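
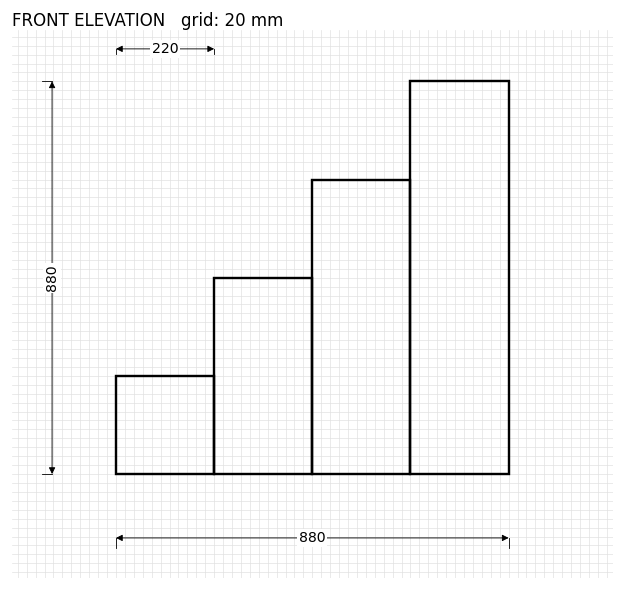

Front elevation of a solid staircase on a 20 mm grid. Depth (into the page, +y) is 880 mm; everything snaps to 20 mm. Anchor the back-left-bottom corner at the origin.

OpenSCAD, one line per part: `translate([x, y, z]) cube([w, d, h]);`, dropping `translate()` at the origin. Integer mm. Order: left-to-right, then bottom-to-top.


cube([220, 880, 220]);
translate([220, 0, 0]) cube([220, 880, 440]);
translate([440, 0, 0]) cube([220, 880, 660]);
translate([660, 0, 0]) cube([220, 880, 880]);


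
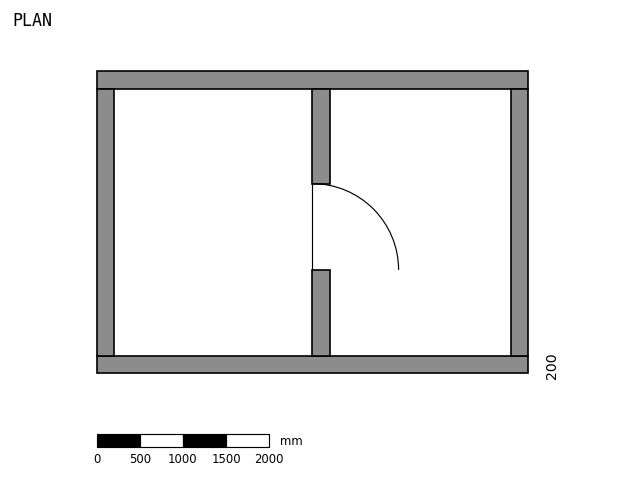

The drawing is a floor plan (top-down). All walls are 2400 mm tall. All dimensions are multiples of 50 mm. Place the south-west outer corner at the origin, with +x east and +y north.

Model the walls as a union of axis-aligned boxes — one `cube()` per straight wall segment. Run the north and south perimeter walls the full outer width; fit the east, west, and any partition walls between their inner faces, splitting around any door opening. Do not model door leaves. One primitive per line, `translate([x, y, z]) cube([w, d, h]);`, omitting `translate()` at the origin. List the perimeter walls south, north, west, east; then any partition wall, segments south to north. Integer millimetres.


cube([5000, 200, 2400]);
translate([0, 3300, 0]) cube([5000, 200, 2400]);
translate([0, 200, 0]) cube([200, 3100, 2400]);
translate([4800, 200, 0]) cube([200, 3100, 2400]);
translate([2500, 200, 0]) cube([200, 1000, 2400]);
translate([2500, 2200, 0]) cube([200, 1100, 2400]);


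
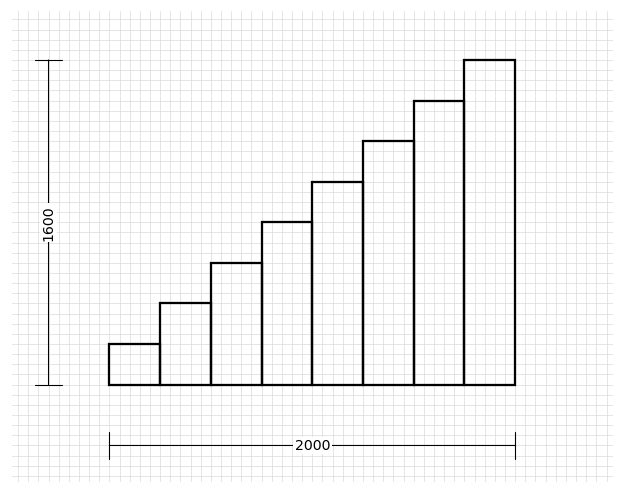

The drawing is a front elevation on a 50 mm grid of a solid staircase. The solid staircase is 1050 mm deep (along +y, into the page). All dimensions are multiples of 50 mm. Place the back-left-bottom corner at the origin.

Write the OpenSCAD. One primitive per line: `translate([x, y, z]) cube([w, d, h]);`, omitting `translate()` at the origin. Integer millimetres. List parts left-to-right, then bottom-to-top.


cube([250, 1050, 200]);
translate([250, 0, 0]) cube([250, 1050, 400]);
translate([500, 0, 0]) cube([250, 1050, 600]);
translate([750, 0, 0]) cube([250, 1050, 800]);
translate([1000, 0, 0]) cube([250, 1050, 1000]);
translate([1250, 0, 0]) cube([250, 1050, 1200]);
translate([1500, 0, 0]) cube([250, 1050, 1400]);
translate([1750, 0, 0]) cube([250, 1050, 1600]);


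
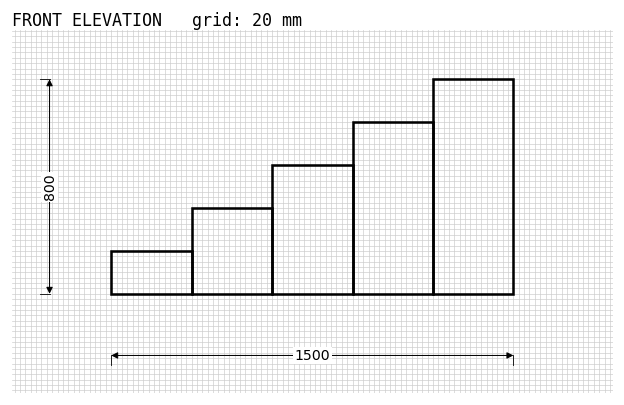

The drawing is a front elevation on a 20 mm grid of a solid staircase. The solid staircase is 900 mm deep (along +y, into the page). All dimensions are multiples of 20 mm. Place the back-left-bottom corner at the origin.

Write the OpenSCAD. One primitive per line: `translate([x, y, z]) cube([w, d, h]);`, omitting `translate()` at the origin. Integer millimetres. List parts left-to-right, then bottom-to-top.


cube([300, 900, 160]);
translate([300, 0, 0]) cube([300, 900, 320]);
translate([600, 0, 0]) cube([300, 900, 480]);
translate([900, 0, 0]) cube([300, 900, 640]);
translate([1200, 0, 0]) cube([300, 900, 800]);


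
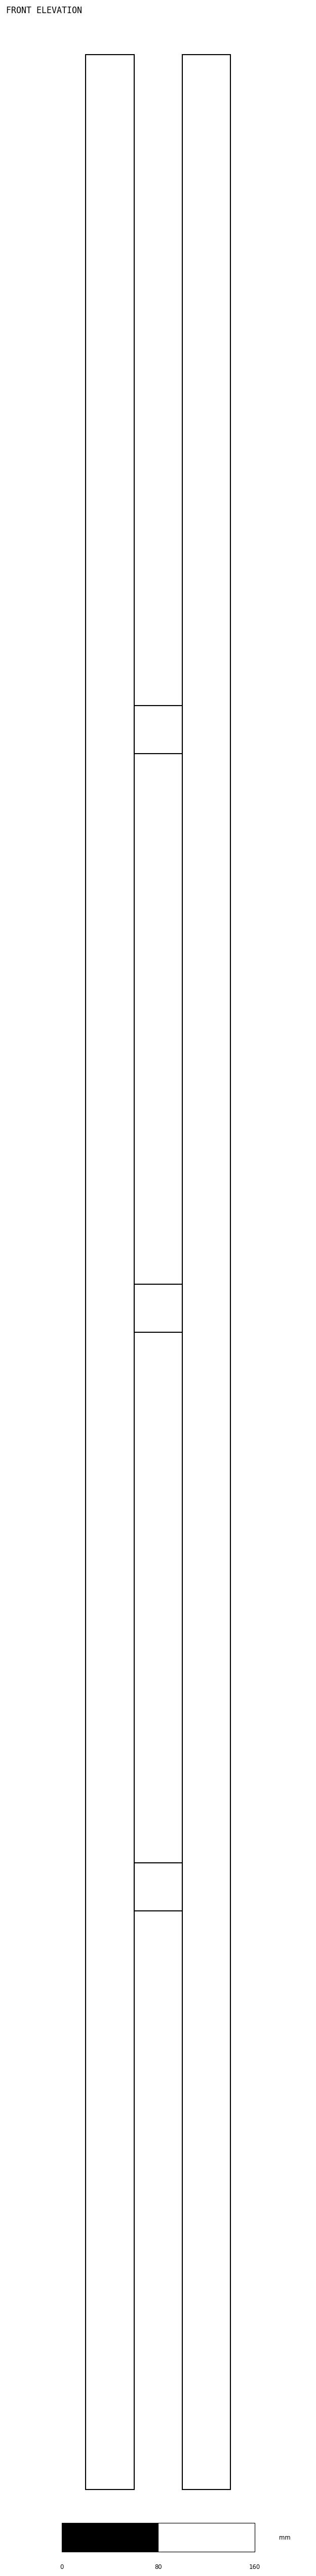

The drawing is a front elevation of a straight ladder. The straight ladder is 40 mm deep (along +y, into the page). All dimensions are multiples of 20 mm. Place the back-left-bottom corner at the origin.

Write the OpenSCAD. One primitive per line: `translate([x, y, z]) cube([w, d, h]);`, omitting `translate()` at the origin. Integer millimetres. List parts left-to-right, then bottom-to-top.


cube([40, 40, 2020]);
translate([40, 0, 480]) cube([40, 40, 40]);
translate([40, 0, 960]) cube([40, 40, 40]);
translate([40, 0, 1440]) cube([40, 40, 40]);
translate([80, 0, 0]) cube([40, 40, 2020]);


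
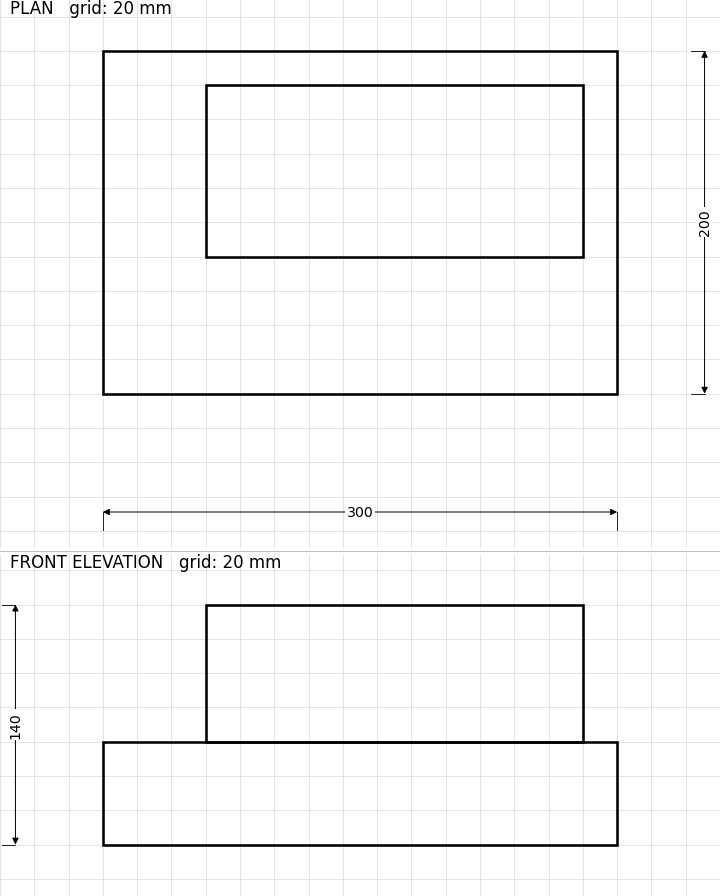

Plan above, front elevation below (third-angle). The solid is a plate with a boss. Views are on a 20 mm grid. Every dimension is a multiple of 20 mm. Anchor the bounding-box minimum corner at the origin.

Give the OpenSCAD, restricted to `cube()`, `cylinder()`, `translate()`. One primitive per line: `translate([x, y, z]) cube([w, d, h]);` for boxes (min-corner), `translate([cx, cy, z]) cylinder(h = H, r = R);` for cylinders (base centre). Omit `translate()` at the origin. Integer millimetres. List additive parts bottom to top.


cube([300, 200, 60]);
translate([60, 80, 60]) cube([220, 100, 80]);


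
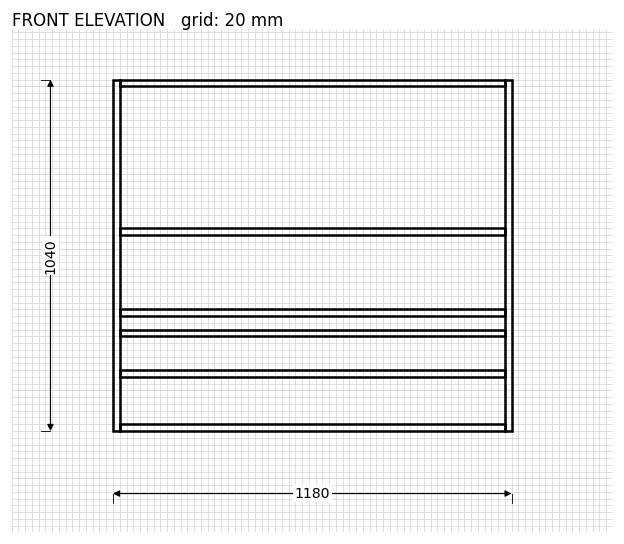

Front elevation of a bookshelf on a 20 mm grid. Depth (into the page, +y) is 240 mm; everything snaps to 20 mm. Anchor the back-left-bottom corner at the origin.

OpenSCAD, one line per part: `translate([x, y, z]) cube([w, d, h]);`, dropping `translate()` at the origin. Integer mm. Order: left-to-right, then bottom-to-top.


cube([20, 240, 1040]);
translate([20, 0, 0]) cube([1140, 240, 20]);
translate([20, 0, 160]) cube([1140, 240, 20]);
translate([20, 0, 280]) cube([1140, 240, 20]);
translate([20, 0, 340]) cube([1140, 240, 20]);
translate([20, 0, 580]) cube([1140, 240, 20]);
translate([20, 0, 1020]) cube([1140, 240, 20]);
translate([1160, 0, 0]) cube([20, 240, 1040]);


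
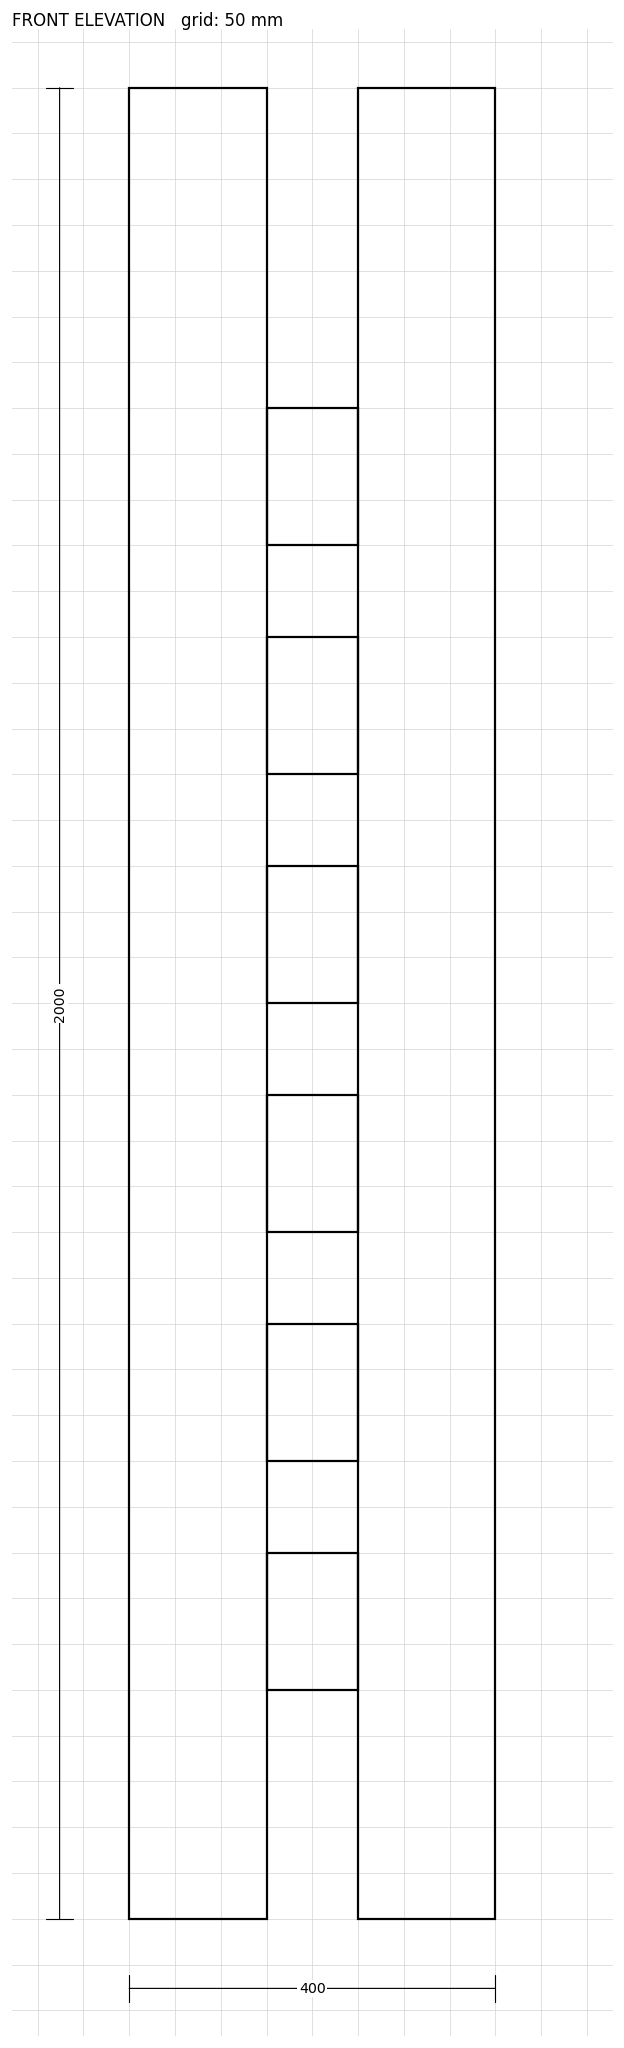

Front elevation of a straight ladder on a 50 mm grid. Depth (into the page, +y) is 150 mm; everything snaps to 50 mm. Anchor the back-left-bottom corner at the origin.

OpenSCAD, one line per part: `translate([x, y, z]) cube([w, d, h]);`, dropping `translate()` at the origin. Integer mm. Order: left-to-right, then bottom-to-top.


cube([150, 150, 2000]);
translate([150, 0, 250]) cube([100, 150, 150]);
translate([150, 0, 500]) cube([100, 150, 150]);
translate([150, 0, 750]) cube([100, 150, 150]);
translate([150, 0, 1000]) cube([100, 150, 150]);
translate([150, 0, 1250]) cube([100, 150, 150]);
translate([150, 0, 1500]) cube([100, 150, 150]);
translate([250, 0, 0]) cube([150, 150, 2000]);


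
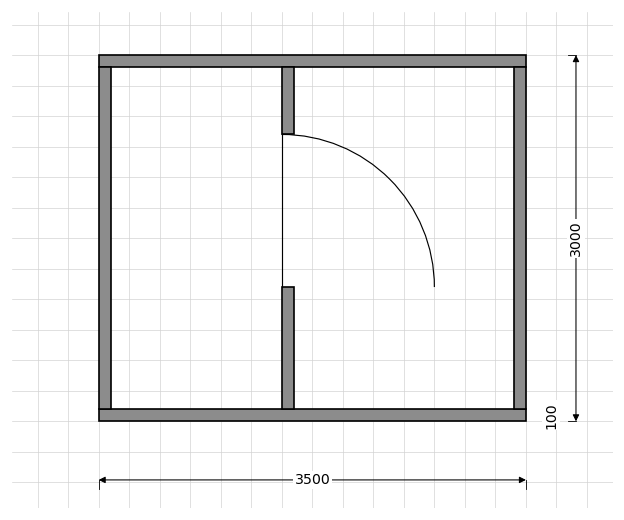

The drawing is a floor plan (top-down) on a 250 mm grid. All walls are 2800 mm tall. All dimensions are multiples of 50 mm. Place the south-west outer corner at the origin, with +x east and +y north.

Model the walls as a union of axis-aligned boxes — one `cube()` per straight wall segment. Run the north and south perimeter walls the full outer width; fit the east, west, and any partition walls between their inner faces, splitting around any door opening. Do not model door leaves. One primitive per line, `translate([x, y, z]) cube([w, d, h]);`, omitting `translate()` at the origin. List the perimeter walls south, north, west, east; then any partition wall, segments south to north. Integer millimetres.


cube([3500, 100, 2800]);
translate([0, 2900, 0]) cube([3500, 100, 2800]);
translate([0, 100, 0]) cube([100, 2800, 2800]);
translate([3400, 100, 0]) cube([100, 2800, 2800]);
translate([1500, 100, 0]) cube([100, 1000, 2800]);
translate([1500, 2350, 0]) cube([100, 550, 2800]);


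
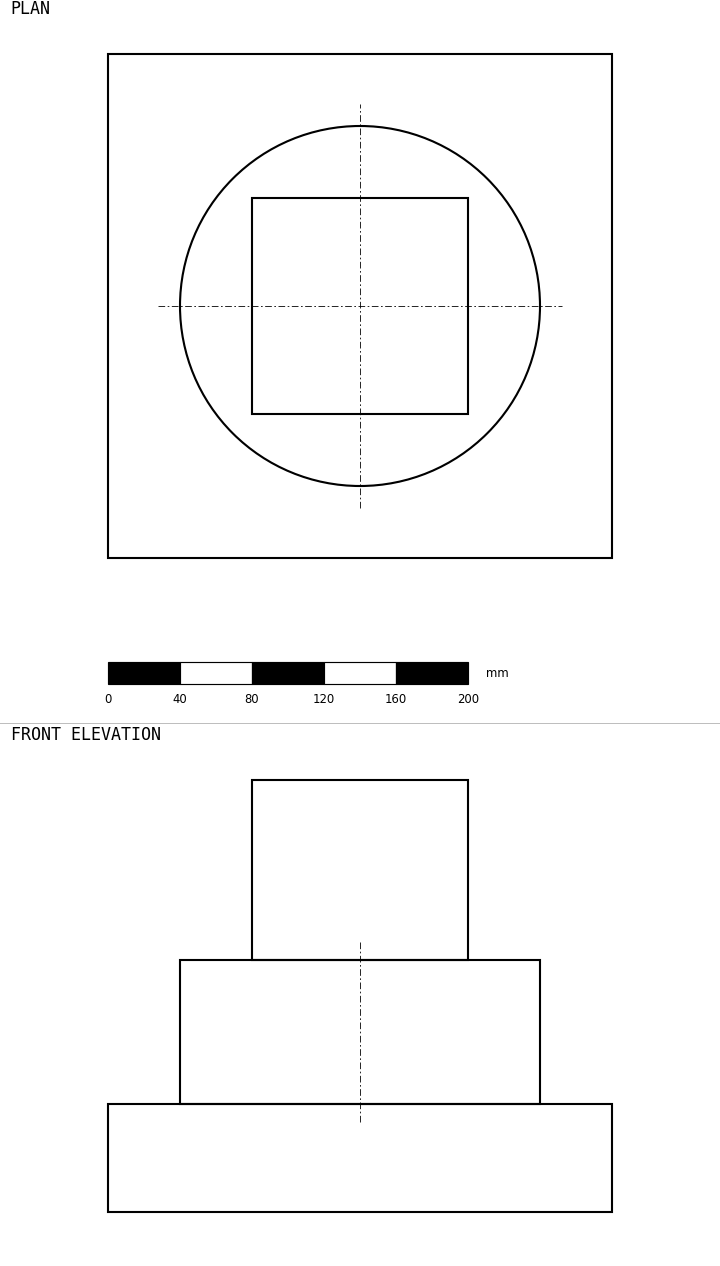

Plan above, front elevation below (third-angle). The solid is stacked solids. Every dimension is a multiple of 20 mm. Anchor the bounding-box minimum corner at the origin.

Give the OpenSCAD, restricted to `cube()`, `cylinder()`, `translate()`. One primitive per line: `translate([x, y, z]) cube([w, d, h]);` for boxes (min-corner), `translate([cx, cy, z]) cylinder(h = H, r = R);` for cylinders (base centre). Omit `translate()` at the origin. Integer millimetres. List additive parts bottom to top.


cube([280, 280, 60]);
translate([140, 140, 60]) cylinder(h = 80, r = 100);
translate([80, 80, 140]) cube([120, 120, 100]);


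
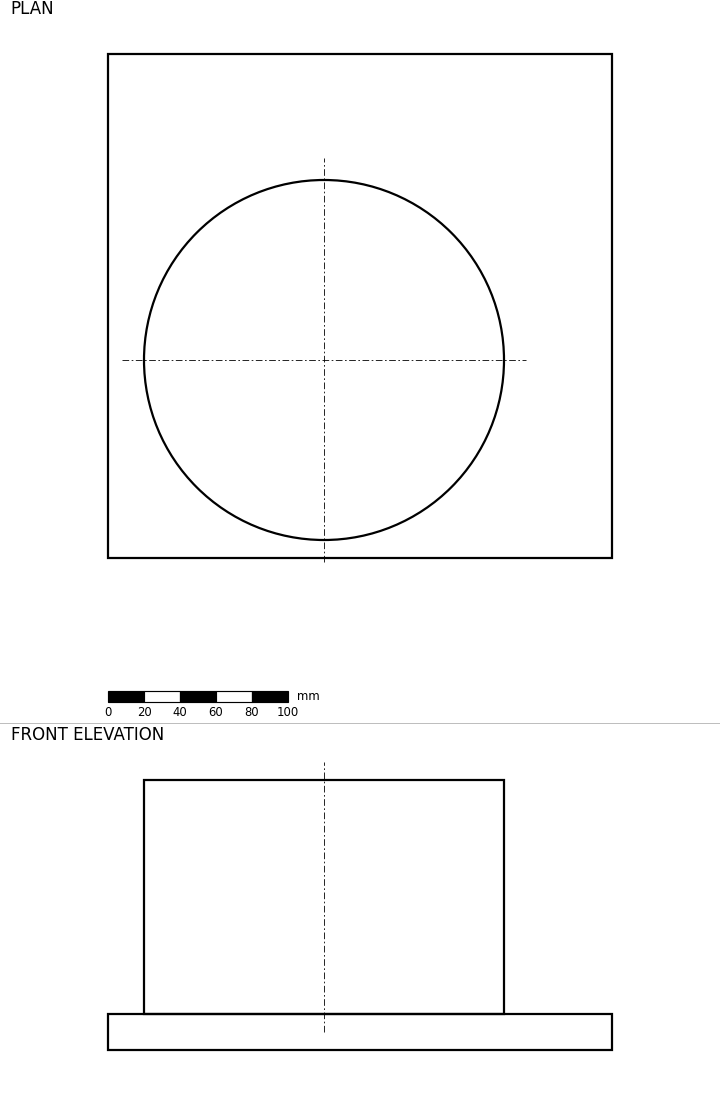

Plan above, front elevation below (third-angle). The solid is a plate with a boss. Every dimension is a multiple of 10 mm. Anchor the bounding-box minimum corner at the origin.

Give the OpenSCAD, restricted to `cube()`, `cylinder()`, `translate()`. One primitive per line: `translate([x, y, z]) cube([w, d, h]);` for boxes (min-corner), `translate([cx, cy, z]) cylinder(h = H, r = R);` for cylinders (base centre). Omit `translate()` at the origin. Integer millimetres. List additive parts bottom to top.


cube([280, 280, 20]);
translate([120, 110, 20]) cylinder(h = 130, r = 100);


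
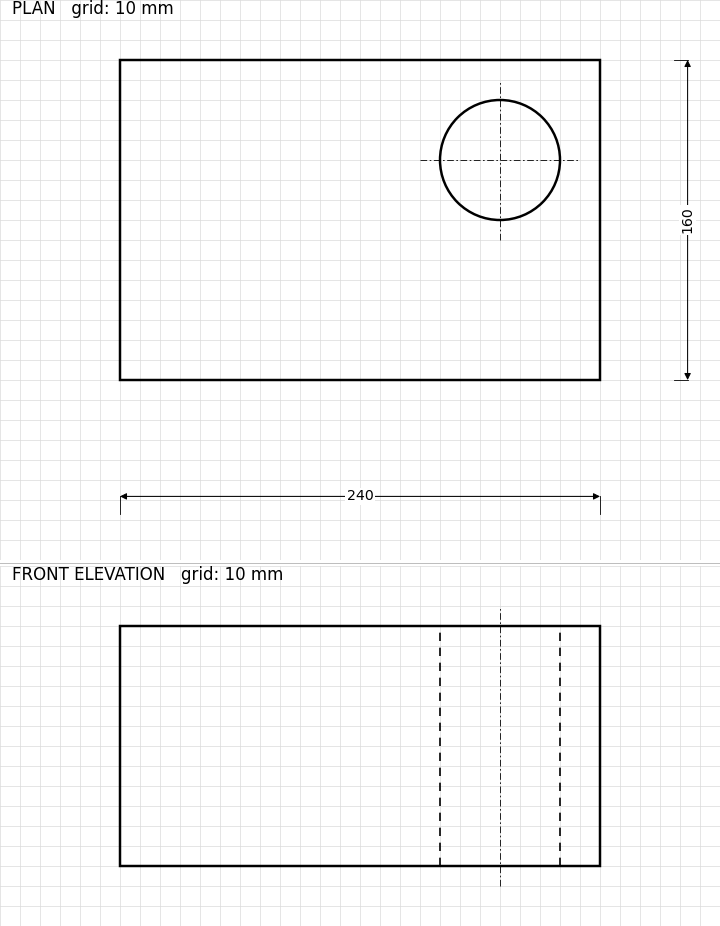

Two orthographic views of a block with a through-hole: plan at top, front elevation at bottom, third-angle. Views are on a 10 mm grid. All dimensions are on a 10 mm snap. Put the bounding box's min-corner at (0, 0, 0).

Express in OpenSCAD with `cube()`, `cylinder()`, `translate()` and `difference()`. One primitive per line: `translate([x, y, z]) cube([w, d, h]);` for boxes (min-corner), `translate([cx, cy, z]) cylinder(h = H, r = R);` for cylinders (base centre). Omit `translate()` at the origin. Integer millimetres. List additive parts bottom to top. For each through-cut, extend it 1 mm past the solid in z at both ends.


difference() {
  cube([240, 160, 120]);
  translate([190, 110, -1]) cylinder(h = 122, r = 30);
}


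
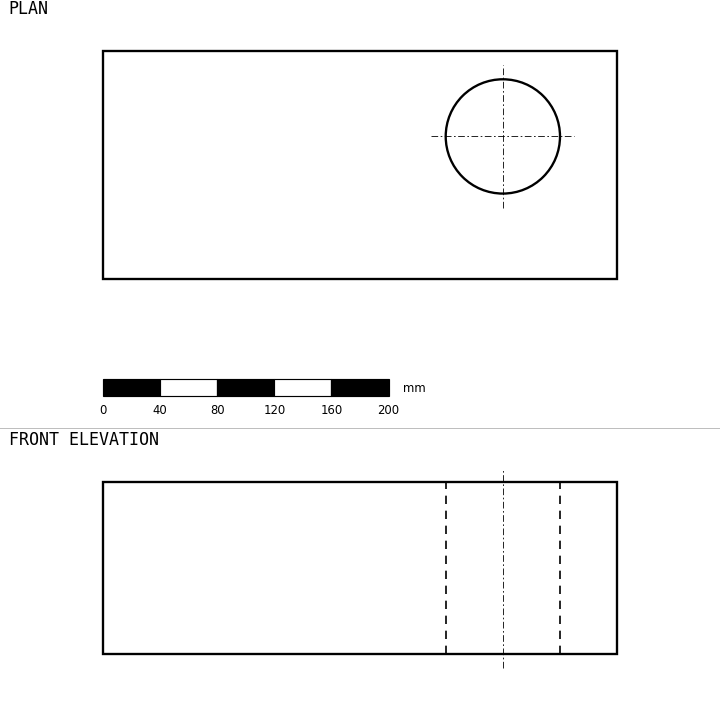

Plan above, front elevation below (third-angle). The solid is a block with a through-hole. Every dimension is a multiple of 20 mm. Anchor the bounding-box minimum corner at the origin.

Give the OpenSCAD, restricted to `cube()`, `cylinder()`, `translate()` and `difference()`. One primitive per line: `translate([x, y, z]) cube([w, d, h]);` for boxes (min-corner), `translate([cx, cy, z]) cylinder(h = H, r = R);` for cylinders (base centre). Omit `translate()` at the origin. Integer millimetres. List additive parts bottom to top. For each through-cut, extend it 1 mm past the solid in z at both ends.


difference() {
  cube([360, 160, 120]);
  translate([280, 100, -1]) cylinder(h = 122, r = 40);
}


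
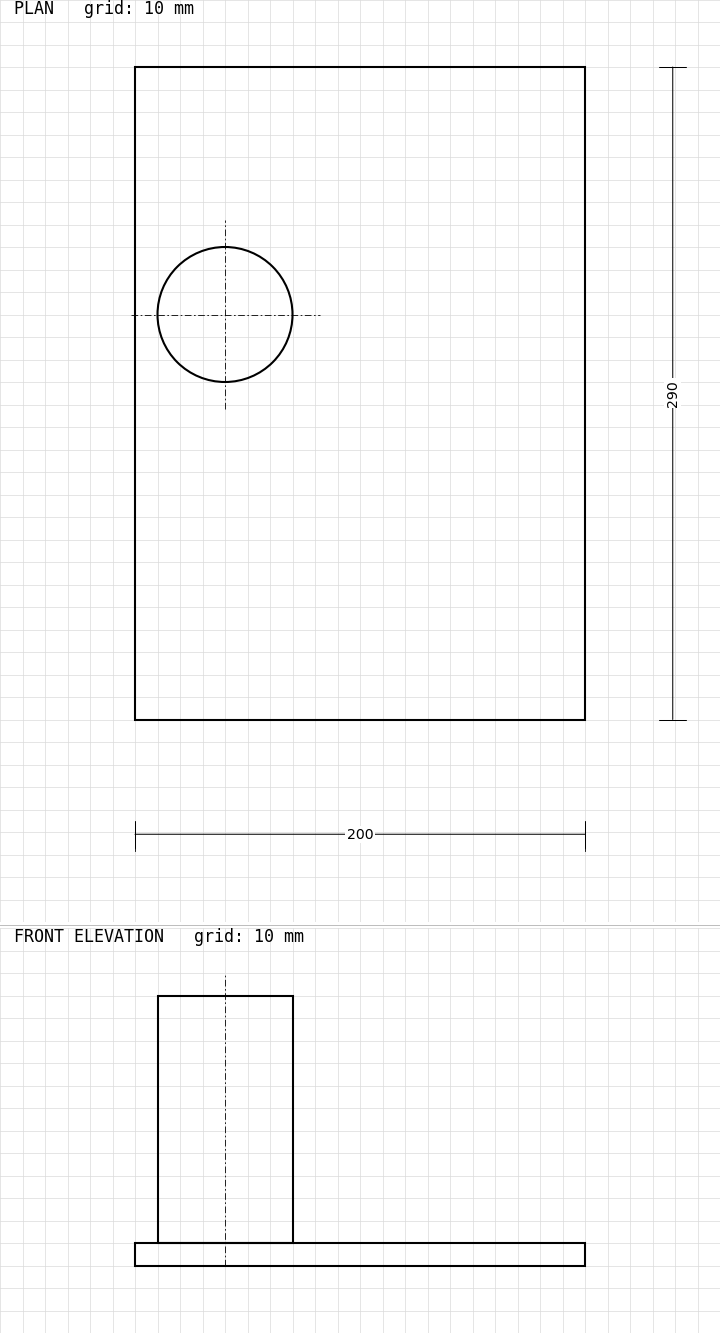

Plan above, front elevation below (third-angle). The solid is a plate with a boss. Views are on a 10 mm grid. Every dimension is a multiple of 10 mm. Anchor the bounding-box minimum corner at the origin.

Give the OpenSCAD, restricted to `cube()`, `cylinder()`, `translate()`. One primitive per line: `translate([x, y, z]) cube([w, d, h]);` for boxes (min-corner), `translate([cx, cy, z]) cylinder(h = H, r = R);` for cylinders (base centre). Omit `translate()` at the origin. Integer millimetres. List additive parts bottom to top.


cube([200, 290, 10]);
translate([40, 180, 10]) cylinder(h = 110, r = 30);


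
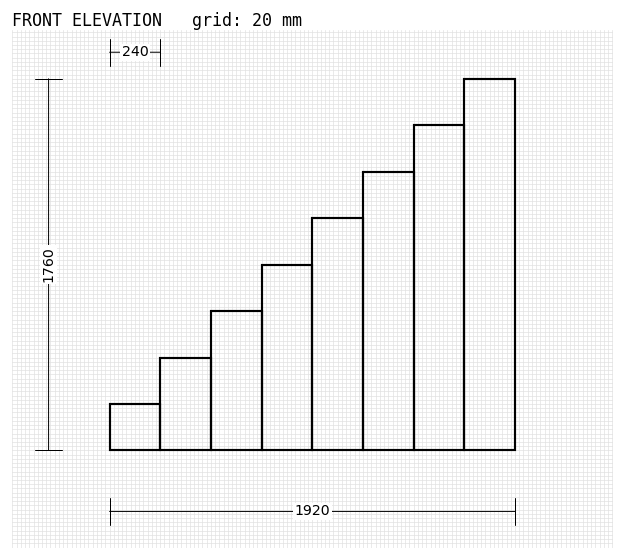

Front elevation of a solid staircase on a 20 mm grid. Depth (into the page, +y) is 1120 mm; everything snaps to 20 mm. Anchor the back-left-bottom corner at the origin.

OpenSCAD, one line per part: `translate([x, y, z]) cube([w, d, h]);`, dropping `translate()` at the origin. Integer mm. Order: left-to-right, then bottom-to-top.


cube([240, 1120, 220]);
translate([240, 0, 0]) cube([240, 1120, 440]);
translate([480, 0, 0]) cube([240, 1120, 660]);
translate([720, 0, 0]) cube([240, 1120, 880]);
translate([960, 0, 0]) cube([240, 1120, 1100]);
translate([1200, 0, 0]) cube([240, 1120, 1320]);
translate([1440, 0, 0]) cube([240, 1120, 1540]);
translate([1680, 0, 0]) cube([240, 1120, 1760]);


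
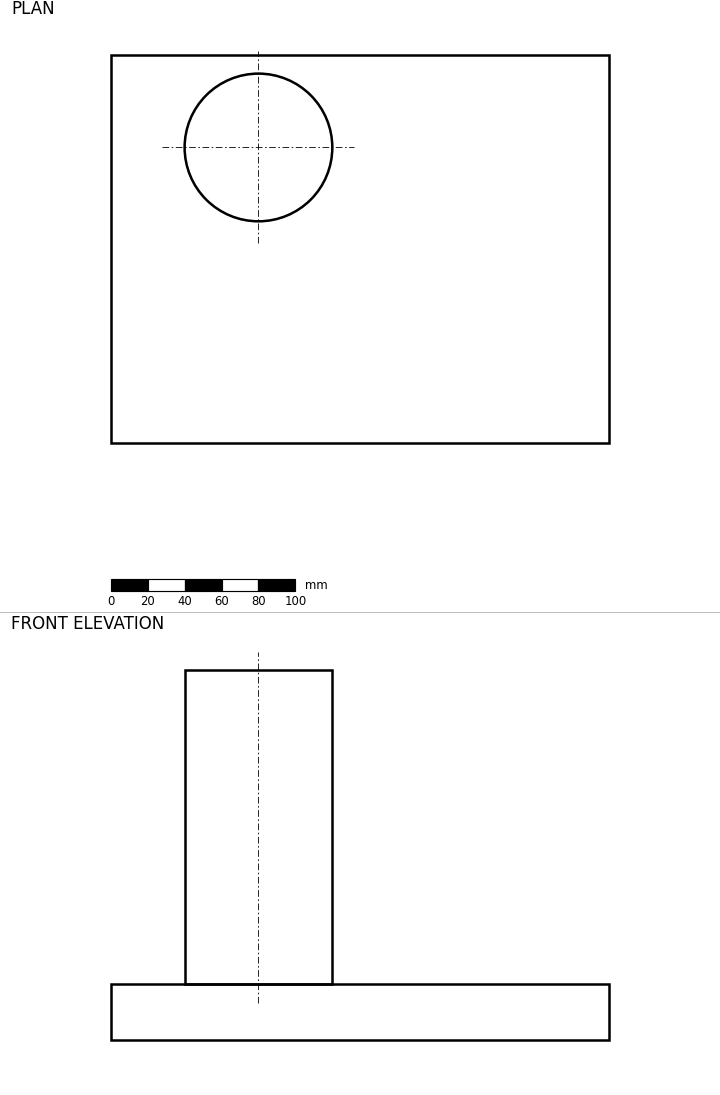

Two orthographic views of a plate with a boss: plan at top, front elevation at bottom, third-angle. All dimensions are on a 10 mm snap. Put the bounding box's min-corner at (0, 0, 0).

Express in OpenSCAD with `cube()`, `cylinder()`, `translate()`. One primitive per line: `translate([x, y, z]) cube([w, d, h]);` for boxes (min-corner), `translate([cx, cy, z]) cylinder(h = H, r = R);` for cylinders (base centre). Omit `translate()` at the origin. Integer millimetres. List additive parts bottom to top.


cube([270, 210, 30]);
translate([80, 160, 30]) cylinder(h = 170, r = 40);


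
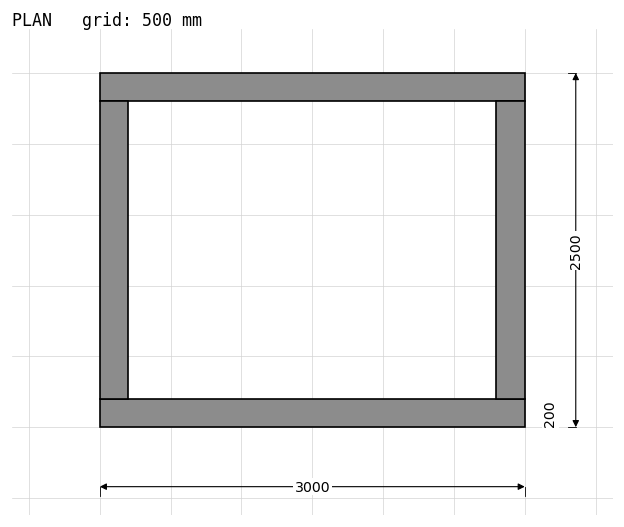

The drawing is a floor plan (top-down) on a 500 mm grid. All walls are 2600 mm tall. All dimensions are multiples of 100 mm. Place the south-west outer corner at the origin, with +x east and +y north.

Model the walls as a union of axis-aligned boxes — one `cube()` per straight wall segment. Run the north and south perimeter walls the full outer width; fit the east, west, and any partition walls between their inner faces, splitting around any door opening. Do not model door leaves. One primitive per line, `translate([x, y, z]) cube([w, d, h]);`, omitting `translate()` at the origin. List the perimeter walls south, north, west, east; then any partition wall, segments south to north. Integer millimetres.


cube([3000, 200, 2600]);
translate([0, 2300, 0]) cube([3000, 200, 2600]);
translate([0, 200, 0]) cube([200, 2100, 2600]);
translate([2800, 200, 0]) cube([200, 2100, 2600]);


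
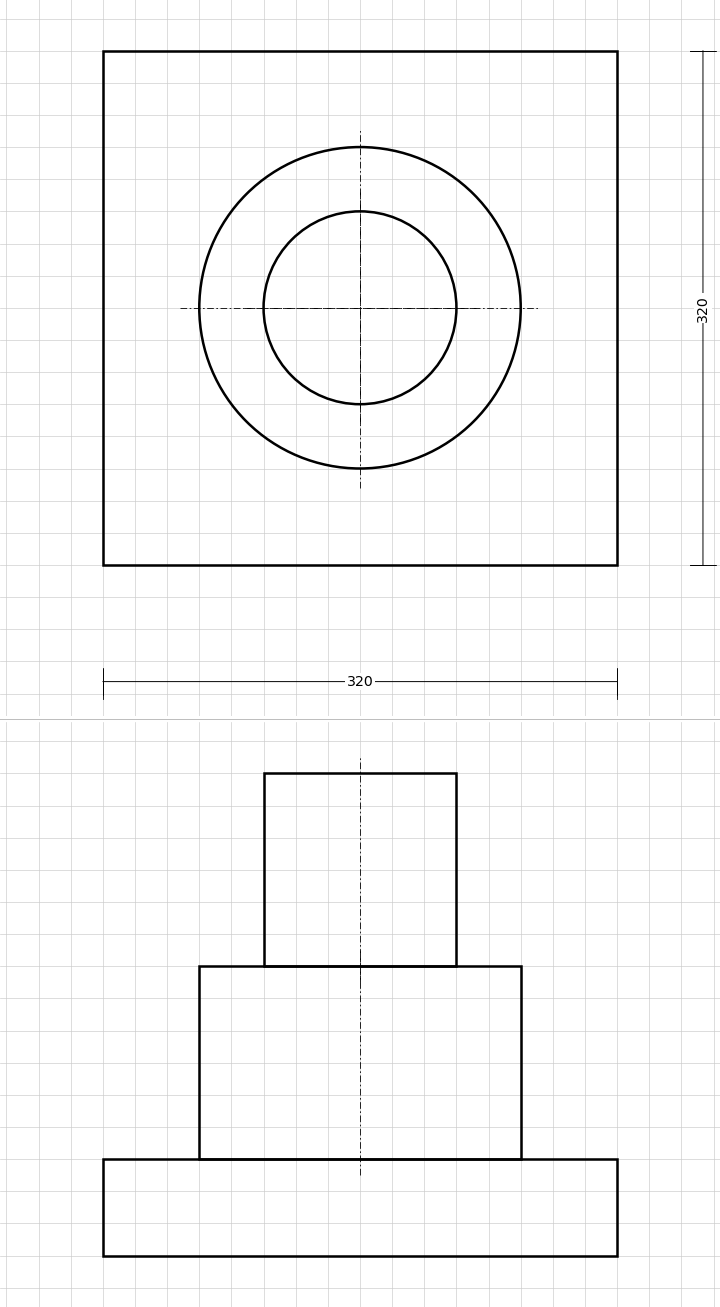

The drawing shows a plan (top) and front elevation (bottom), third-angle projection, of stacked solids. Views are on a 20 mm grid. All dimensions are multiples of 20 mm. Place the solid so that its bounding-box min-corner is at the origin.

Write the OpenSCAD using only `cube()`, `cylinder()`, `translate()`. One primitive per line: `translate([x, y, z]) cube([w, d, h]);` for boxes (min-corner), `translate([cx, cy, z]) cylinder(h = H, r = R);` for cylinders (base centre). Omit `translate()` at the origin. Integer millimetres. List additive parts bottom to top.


cube([320, 320, 60]);
translate([160, 160, 60]) cylinder(h = 120, r = 100);
translate([160, 160, 180]) cylinder(h = 120, r = 60);


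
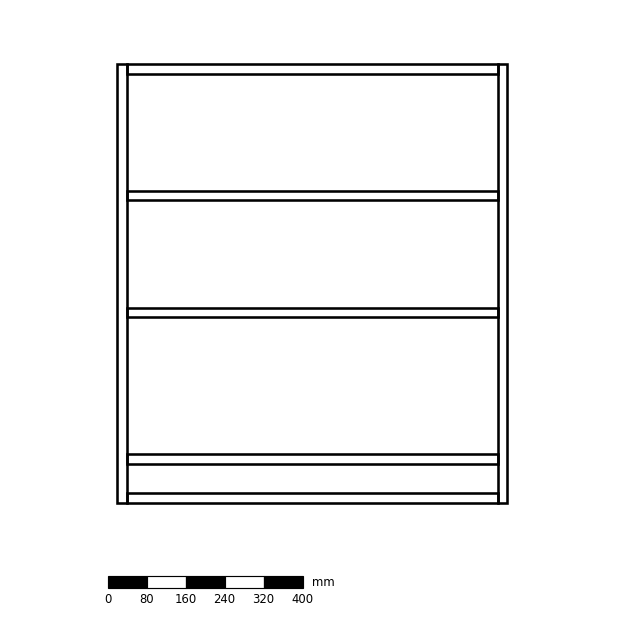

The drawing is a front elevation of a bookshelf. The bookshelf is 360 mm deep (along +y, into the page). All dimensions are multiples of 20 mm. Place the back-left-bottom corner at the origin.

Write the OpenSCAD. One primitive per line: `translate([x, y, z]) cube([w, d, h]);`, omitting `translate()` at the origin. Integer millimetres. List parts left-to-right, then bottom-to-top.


cube([20, 360, 900]);
translate([20, 0, 0]) cube([760, 360, 20]);
translate([20, 0, 80]) cube([760, 360, 20]);
translate([20, 0, 380]) cube([760, 360, 20]);
translate([20, 0, 620]) cube([760, 360, 20]);
translate([20, 0, 880]) cube([760, 360, 20]);
translate([780, 0, 0]) cube([20, 360, 900]);


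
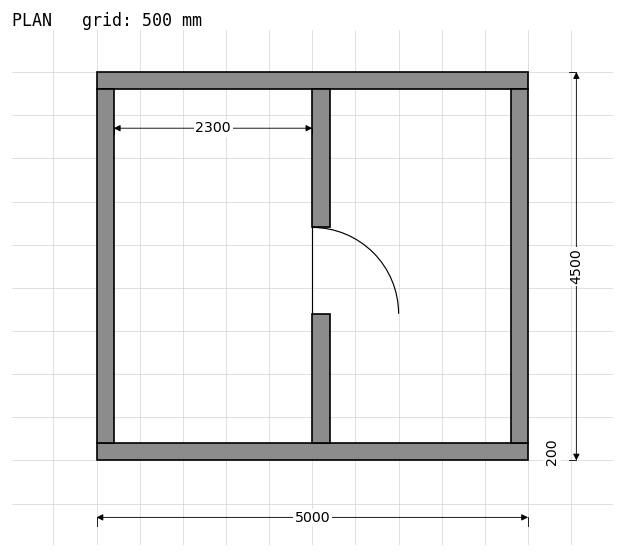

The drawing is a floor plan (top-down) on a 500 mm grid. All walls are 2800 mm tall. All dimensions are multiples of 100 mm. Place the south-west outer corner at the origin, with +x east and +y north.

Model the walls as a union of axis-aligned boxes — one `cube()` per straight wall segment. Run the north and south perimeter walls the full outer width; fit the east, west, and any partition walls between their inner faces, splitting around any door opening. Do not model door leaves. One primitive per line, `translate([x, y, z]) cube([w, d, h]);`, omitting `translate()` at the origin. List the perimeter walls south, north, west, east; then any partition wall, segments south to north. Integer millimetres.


cube([5000, 200, 2800]);
translate([0, 4300, 0]) cube([5000, 200, 2800]);
translate([0, 200, 0]) cube([200, 4100, 2800]);
translate([4800, 200, 0]) cube([200, 4100, 2800]);
translate([2500, 200, 0]) cube([200, 1500, 2800]);
translate([2500, 2700, 0]) cube([200, 1600, 2800]);


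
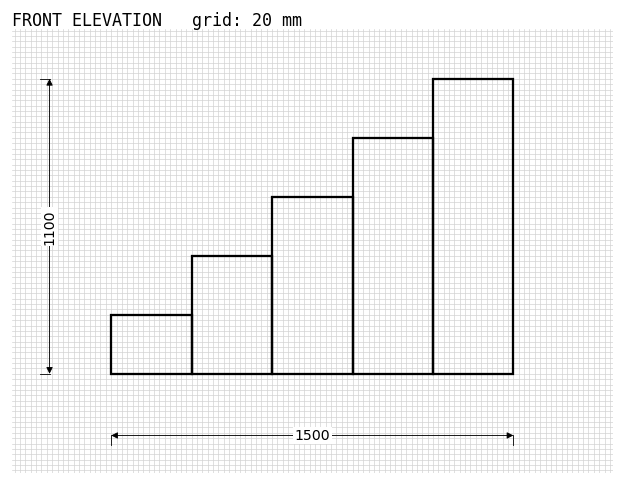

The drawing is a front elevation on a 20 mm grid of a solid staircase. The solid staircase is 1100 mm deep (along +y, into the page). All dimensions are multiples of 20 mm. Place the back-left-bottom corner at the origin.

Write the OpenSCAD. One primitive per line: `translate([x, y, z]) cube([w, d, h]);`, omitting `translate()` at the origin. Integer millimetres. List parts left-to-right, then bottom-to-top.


cube([300, 1100, 220]);
translate([300, 0, 0]) cube([300, 1100, 440]);
translate([600, 0, 0]) cube([300, 1100, 660]);
translate([900, 0, 0]) cube([300, 1100, 880]);
translate([1200, 0, 0]) cube([300, 1100, 1100]);


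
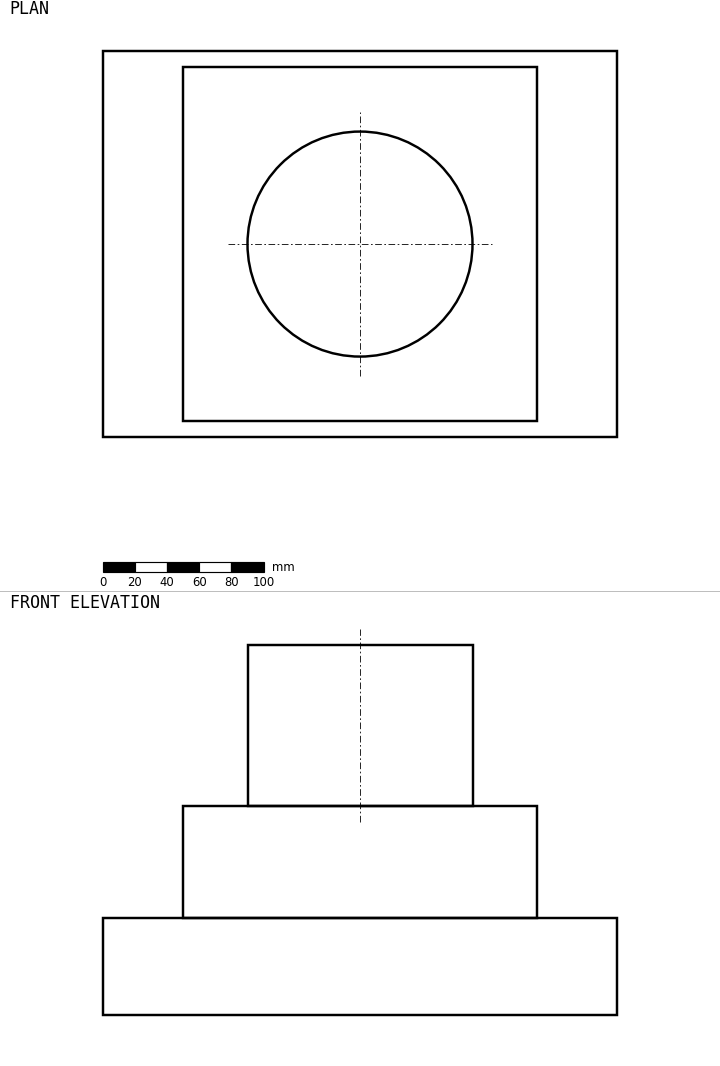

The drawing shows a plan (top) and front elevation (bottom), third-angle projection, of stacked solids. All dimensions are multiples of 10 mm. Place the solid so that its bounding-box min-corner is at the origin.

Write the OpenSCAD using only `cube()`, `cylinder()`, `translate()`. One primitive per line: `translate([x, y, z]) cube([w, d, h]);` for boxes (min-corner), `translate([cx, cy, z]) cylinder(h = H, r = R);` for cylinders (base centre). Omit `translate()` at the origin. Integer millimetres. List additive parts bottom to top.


cube([320, 240, 60]);
translate([50, 10, 60]) cube([220, 220, 70]);
translate([160, 120, 130]) cylinder(h = 100, r = 70);


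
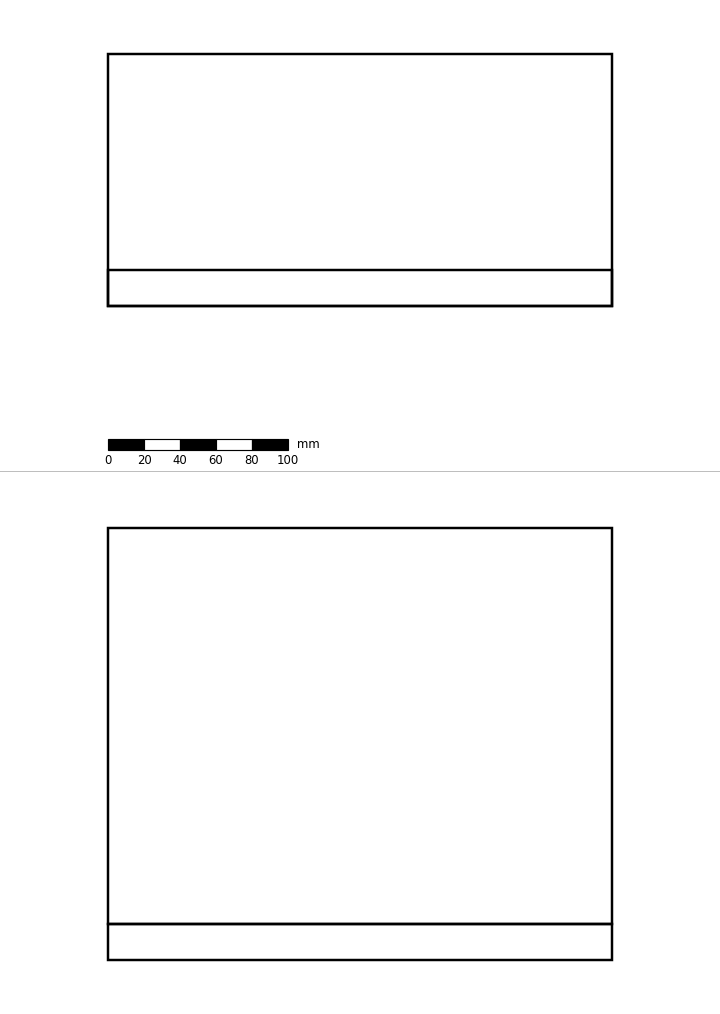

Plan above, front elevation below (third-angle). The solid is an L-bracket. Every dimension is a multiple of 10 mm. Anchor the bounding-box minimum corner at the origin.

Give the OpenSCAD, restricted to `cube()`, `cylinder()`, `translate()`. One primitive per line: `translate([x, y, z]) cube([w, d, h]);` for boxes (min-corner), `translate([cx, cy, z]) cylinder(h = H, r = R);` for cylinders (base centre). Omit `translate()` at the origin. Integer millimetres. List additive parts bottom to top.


cube([280, 140, 20]);
translate([0, 0, 20]) cube([280, 20, 220]);


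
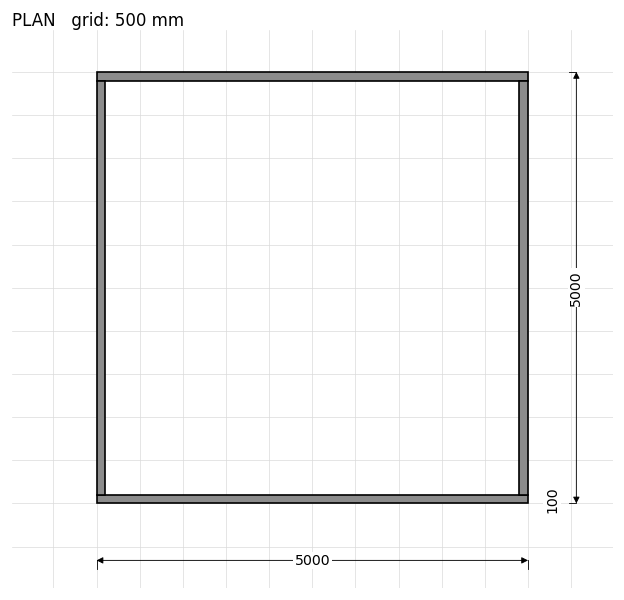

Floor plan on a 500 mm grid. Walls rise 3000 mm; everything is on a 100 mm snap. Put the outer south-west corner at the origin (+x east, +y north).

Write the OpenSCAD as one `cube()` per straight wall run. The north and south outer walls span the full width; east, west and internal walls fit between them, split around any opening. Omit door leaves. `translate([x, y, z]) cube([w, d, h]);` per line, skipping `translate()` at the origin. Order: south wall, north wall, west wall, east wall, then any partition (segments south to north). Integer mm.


cube([5000, 100, 3000]);
translate([0, 4900, 0]) cube([5000, 100, 3000]);
translate([0, 100, 0]) cube([100, 4800, 3000]);
translate([4900, 100, 0]) cube([100, 4800, 3000]);


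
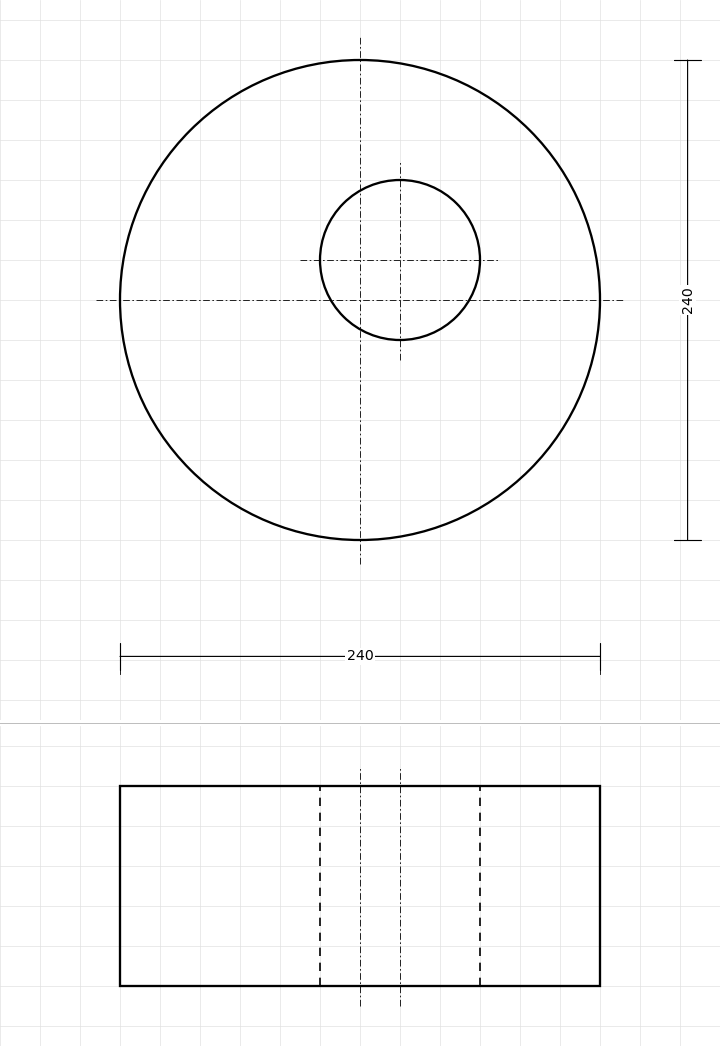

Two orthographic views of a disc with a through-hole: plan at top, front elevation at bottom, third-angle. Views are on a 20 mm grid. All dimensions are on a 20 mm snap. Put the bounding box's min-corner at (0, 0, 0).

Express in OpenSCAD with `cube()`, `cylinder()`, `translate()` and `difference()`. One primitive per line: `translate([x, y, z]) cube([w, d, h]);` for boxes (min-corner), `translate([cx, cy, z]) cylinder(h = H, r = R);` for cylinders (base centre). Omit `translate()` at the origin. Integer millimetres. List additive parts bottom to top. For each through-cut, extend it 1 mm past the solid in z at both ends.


difference() {
  translate([120, 120, 0]) cylinder(h = 100, r = 120);
  translate([140, 140, -1]) cylinder(h = 102, r = 40);
}


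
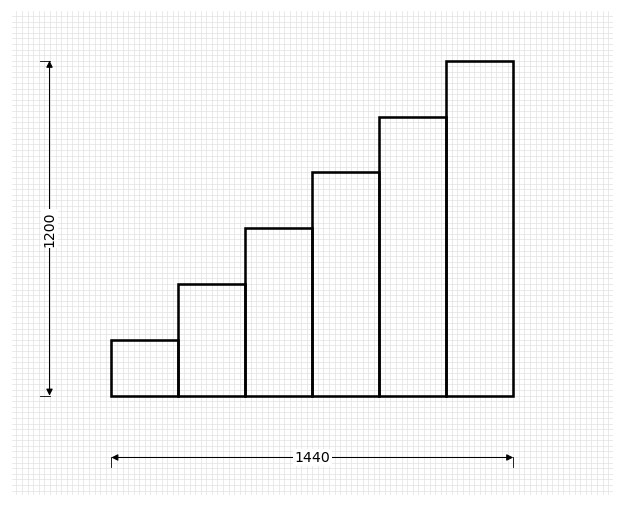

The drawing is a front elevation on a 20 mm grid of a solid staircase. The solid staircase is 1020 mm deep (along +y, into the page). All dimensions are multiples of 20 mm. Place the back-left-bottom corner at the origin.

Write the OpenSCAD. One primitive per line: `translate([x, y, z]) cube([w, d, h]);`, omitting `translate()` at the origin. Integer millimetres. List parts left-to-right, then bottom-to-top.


cube([240, 1020, 200]);
translate([240, 0, 0]) cube([240, 1020, 400]);
translate([480, 0, 0]) cube([240, 1020, 600]);
translate([720, 0, 0]) cube([240, 1020, 800]);
translate([960, 0, 0]) cube([240, 1020, 1000]);
translate([1200, 0, 0]) cube([240, 1020, 1200]);


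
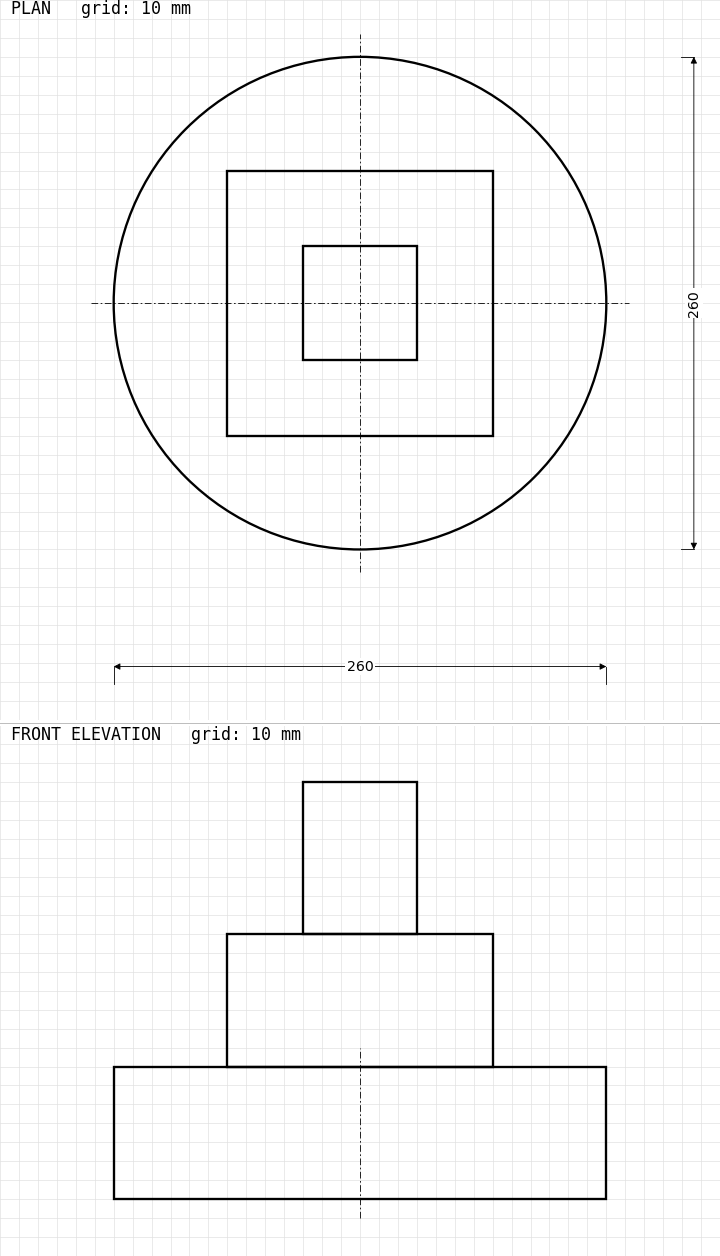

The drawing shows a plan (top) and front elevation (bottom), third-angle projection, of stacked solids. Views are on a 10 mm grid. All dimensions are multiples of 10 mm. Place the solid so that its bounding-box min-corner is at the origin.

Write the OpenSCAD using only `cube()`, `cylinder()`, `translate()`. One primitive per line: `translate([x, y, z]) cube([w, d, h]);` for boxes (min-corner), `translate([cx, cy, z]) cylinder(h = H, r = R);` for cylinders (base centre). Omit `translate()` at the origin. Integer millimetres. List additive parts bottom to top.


translate([130, 130, 0]) cylinder(h = 70, r = 130);
translate([60, 60, 70]) cube([140, 140, 70]);
translate([100, 100, 140]) cube([60, 60, 80]);


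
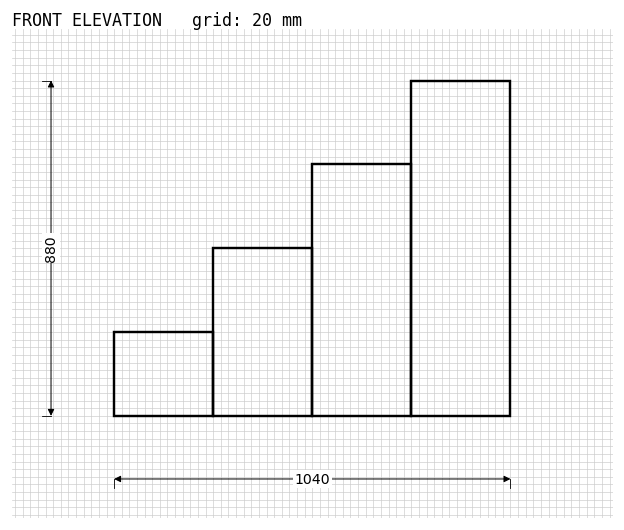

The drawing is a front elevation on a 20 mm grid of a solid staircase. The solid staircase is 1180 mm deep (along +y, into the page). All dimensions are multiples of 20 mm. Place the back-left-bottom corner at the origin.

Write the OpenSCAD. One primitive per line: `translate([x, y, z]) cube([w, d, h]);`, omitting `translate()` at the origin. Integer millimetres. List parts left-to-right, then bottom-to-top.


cube([260, 1180, 220]);
translate([260, 0, 0]) cube([260, 1180, 440]);
translate([520, 0, 0]) cube([260, 1180, 660]);
translate([780, 0, 0]) cube([260, 1180, 880]);


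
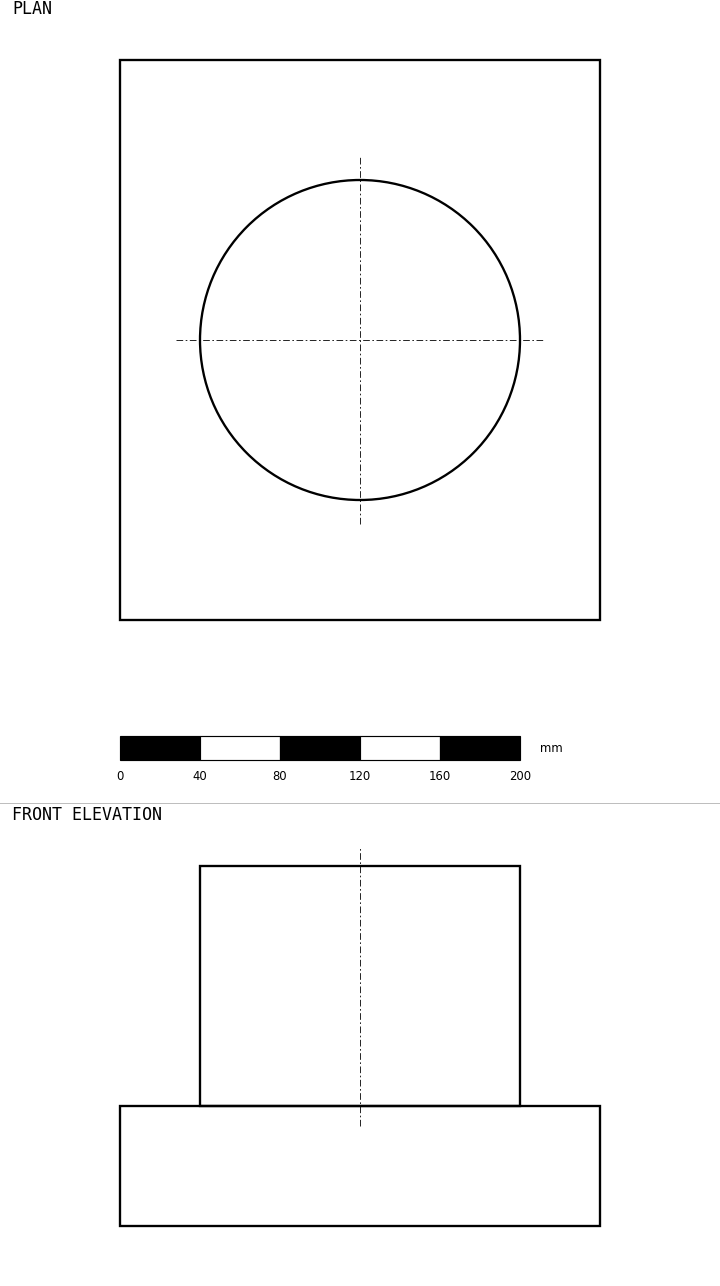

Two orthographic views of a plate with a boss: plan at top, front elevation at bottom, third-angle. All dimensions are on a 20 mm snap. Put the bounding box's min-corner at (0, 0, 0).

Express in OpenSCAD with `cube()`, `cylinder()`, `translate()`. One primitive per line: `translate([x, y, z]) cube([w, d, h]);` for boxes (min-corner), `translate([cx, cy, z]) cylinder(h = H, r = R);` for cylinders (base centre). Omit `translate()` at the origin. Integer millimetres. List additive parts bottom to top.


cube([240, 280, 60]);
translate([120, 140, 60]) cylinder(h = 120, r = 80);


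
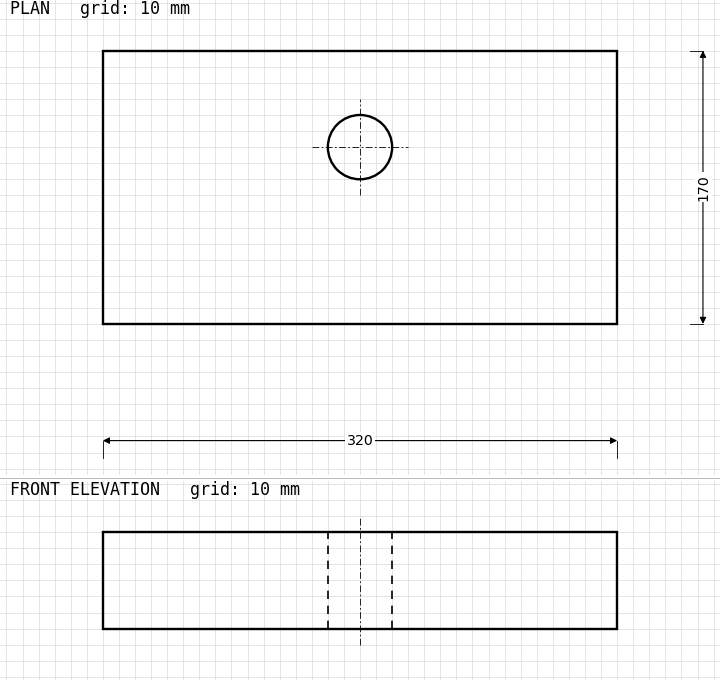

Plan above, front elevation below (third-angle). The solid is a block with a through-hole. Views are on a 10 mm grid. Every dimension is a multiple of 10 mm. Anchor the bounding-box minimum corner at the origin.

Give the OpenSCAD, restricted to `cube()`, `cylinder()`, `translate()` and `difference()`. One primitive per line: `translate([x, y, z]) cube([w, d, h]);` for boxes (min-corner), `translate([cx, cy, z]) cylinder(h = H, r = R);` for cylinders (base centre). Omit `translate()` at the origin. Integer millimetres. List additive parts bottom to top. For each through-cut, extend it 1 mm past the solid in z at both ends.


difference() {
  cube([320, 170, 60]);
  translate([160, 110, -1]) cylinder(h = 62, r = 20);
}


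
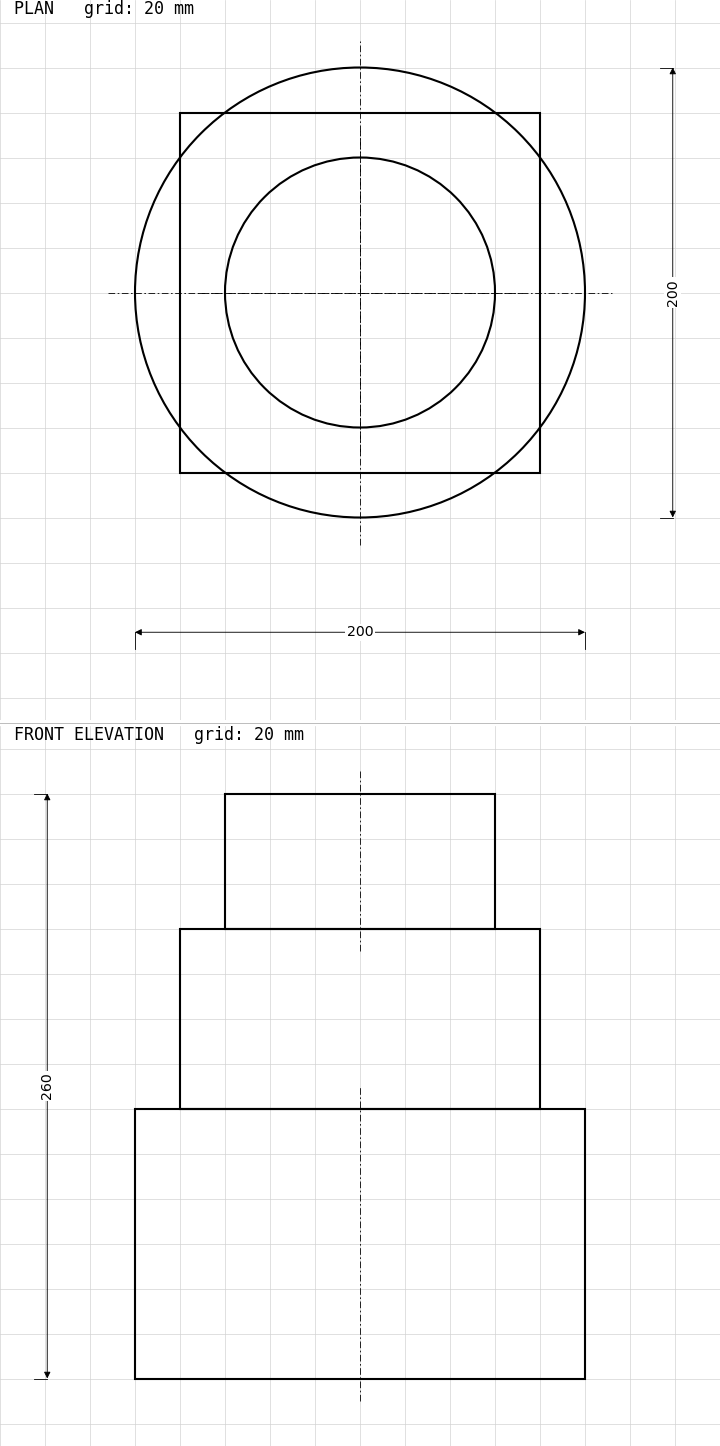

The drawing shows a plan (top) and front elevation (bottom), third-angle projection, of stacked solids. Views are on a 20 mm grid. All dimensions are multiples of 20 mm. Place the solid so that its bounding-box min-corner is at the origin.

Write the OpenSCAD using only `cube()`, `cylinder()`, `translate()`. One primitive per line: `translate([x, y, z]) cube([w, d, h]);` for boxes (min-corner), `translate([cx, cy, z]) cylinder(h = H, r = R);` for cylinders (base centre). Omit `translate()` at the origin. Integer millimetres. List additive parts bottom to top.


translate([100, 100, 0]) cylinder(h = 120, r = 100);
translate([20, 20, 120]) cube([160, 160, 80]);
translate([100, 100, 200]) cylinder(h = 60, r = 60);


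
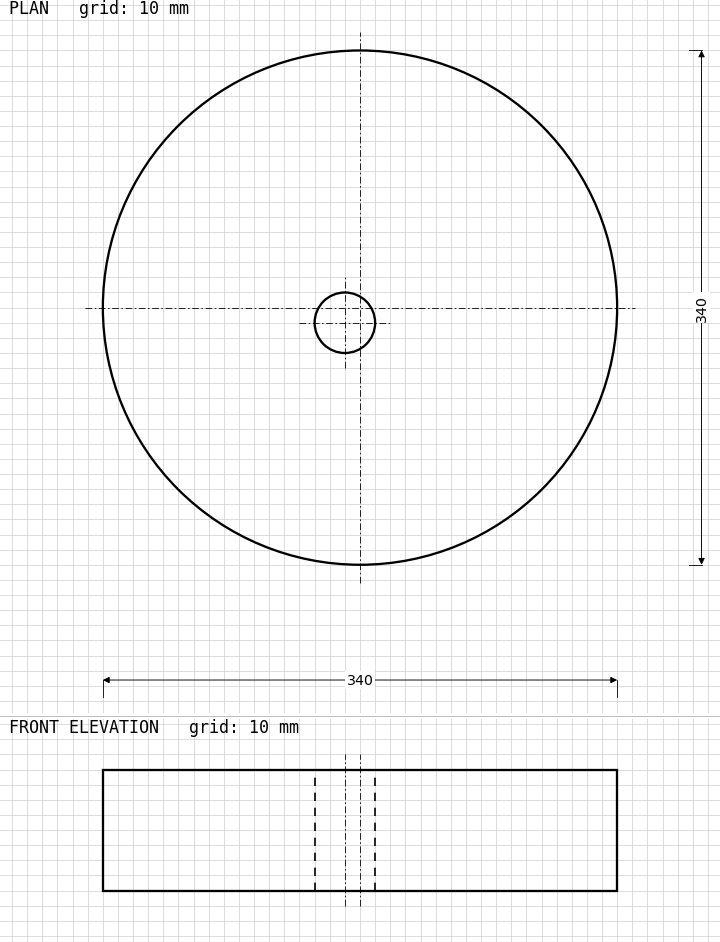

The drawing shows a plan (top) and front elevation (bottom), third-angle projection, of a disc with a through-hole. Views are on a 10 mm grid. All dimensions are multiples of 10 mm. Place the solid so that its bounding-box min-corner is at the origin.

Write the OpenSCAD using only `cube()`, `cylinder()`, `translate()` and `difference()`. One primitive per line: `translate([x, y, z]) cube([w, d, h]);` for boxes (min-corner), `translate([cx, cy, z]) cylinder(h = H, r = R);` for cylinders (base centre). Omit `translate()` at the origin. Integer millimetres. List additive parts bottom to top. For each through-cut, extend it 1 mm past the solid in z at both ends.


difference() {
  translate([170, 170, 0]) cylinder(h = 80, r = 170);
  translate([160, 160, -1]) cylinder(h = 82, r = 20);
}


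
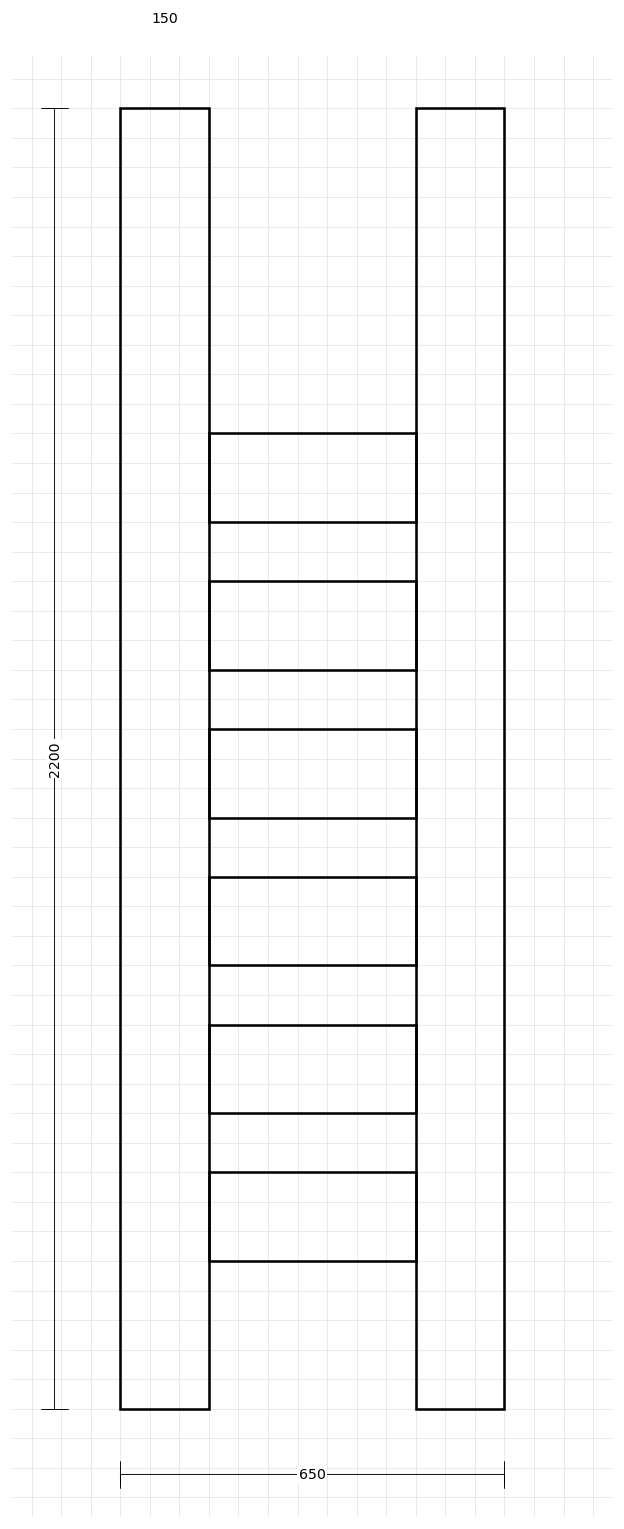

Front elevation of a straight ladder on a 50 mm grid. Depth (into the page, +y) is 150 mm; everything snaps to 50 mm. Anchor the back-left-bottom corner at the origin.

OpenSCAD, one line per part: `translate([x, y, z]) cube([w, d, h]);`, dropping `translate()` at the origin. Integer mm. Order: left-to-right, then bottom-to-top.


cube([150, 150, 2200]);
translate([150, 0, 250]) cube([350, 150, 150]);
translate([150, 0, 500]) cube([350, 150, 150]);
translate([150, 0, 750]) cube([350, 150, 150]);
translate([150, 0, 1000]) cube([350, 150, 150]);
translate([150, 0, 1250]) cube([350, 150, 150]);
translate([150, 0, 1500]) cube([350, 150, 150]);
translate([500, 0, 0]) cube([150, 150, 2200]);


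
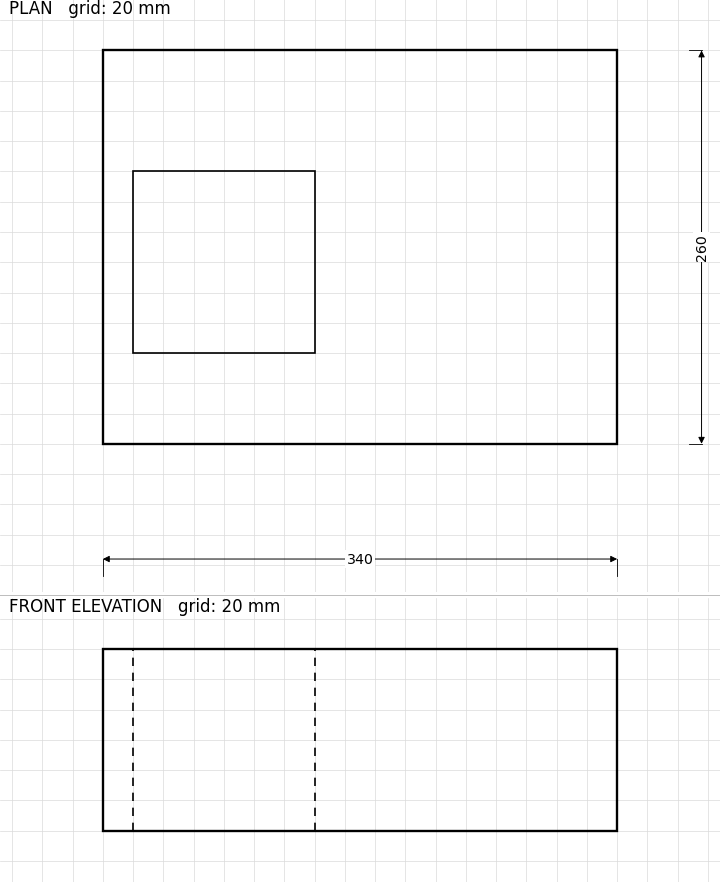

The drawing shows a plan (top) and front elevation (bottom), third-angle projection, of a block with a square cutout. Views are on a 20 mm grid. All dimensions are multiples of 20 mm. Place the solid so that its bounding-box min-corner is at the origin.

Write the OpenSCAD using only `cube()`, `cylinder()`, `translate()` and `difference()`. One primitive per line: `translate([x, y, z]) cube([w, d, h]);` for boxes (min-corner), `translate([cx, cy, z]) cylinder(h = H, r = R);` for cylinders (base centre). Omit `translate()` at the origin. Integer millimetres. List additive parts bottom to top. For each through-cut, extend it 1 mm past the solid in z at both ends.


difference() {
  cube([340, 260, 120]);
  translate([20, 60, -1]) cube([120, 120, 122]);
}


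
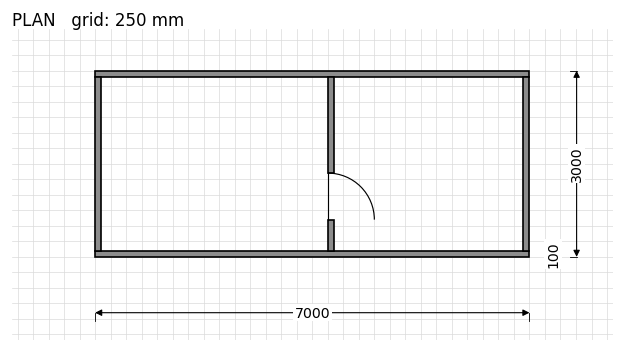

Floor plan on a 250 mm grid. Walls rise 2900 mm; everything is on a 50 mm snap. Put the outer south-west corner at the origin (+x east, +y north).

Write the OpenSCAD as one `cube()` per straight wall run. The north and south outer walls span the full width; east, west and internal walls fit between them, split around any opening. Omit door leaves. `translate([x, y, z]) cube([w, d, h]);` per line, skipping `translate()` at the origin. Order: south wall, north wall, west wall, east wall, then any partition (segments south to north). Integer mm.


cube([7000, 100, 2900]);
translate([0, 2900, 0]) cube([7000, 100, 2900]);
translate([0, 100, 0]) cube([100, 2800, 2900]);
translate([6900, 100, 0]) cube([100, 2800, 2900]);
translate([3750, 100, 0]) cube([100, 500, 2900]);
translate([3750, 1350, 0]) cube([100, 1550, 2900]);


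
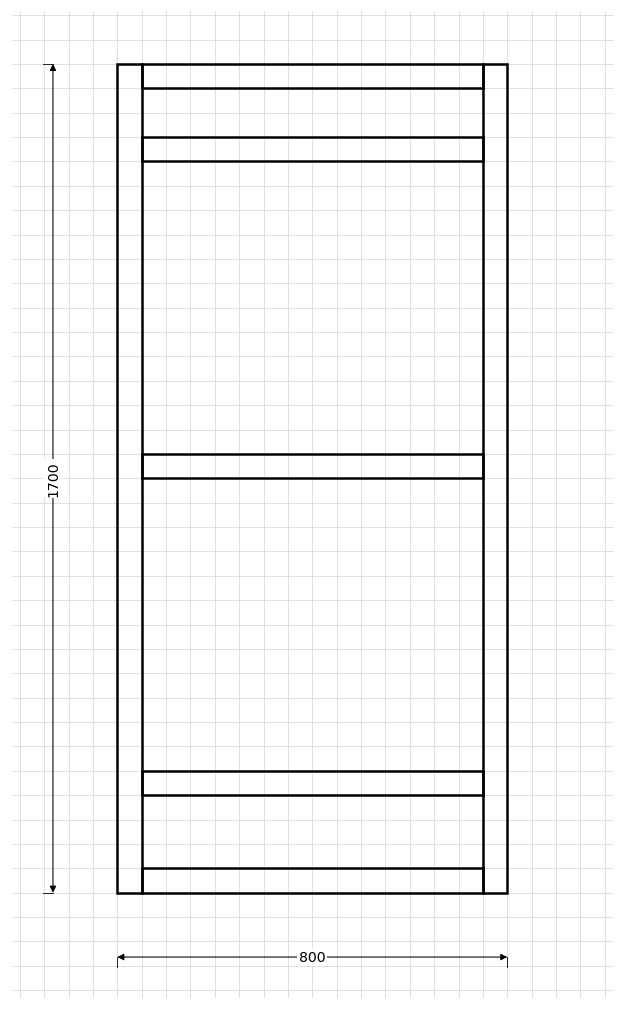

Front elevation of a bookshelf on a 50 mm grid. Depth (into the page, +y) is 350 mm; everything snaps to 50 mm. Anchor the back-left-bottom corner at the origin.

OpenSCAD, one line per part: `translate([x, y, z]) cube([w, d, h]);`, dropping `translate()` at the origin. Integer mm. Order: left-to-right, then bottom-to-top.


cube([50, 350, 1700]);
translate([50, 0, 0]) cube([700, 350, 50]);
translate([50, 0, 200]) cube([700, 350, 50]);
translate([50, 0, 850]) cube([700, 350, 50]);
translate([50, 0, 1500]) cube([700, 350, 50]);
translate([50, 0, 1650]) cube([700, 350, 50]);
translate([750, 0, 0]) cube([50, 350, 1700]);
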